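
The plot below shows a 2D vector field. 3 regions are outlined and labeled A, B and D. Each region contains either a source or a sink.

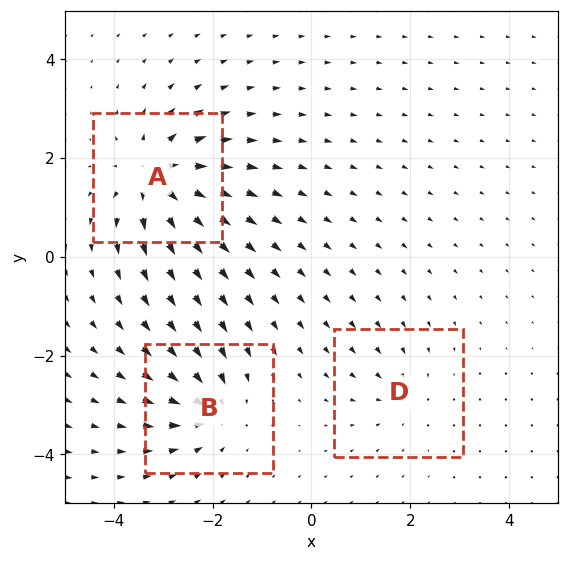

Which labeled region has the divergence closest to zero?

D

Divergence at each region's feature centre — A: about +6, B: about -4, D: about -2. Region D is closest to zero.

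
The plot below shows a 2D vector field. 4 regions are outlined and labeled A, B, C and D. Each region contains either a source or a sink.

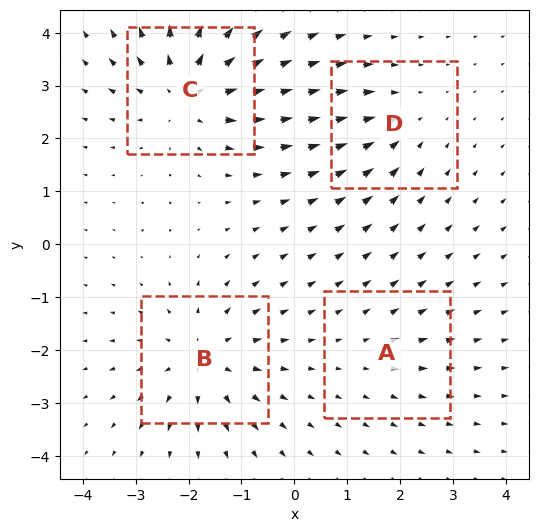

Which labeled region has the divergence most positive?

C

Divergence at each region's feature centre — A: about +2, B: about +5, C: about +6, D: about -3. Region C is most positive.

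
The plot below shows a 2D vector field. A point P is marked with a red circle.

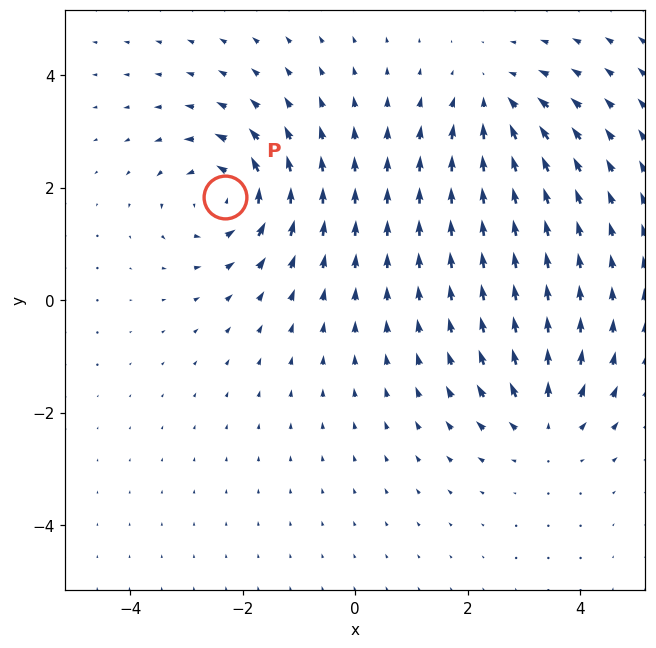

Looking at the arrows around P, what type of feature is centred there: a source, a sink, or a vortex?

vortex

At P (-2.3, 1.8) the arrows circulate counterclockwise. Divergence ≈0, curl about +6 — near-zero divergence with nonzero curl is a vortex.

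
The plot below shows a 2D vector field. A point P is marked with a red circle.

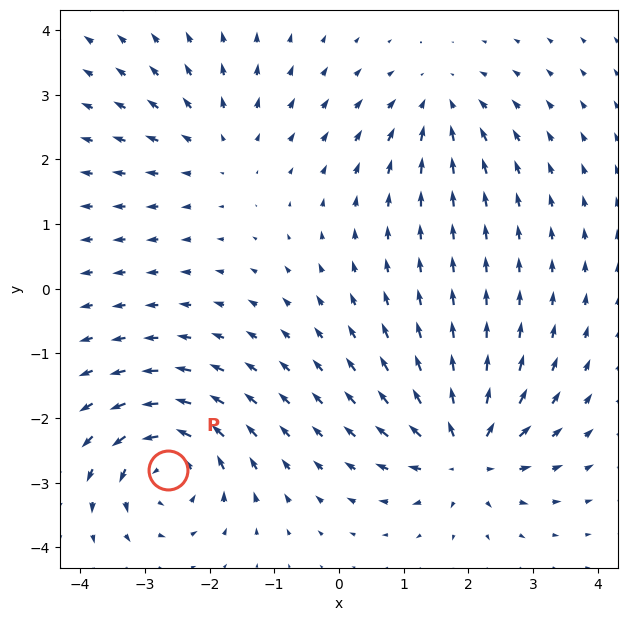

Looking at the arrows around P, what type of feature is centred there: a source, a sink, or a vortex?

vortex

At P (-2.6, -2.8) the arrows circulate counterclockwise. Divergence ≈0, curl about +7 — near-zero divergence with nonzero curl is a vortex.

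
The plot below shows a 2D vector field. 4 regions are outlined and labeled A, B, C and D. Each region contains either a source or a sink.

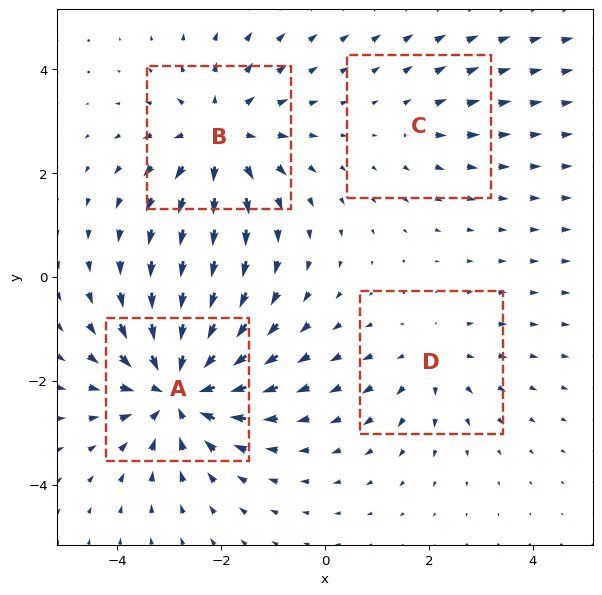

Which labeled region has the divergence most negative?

Divergence at each region's feature centre — A: about -7, B: about +5, C: about +2, D: about +3. Region A is most negative.

A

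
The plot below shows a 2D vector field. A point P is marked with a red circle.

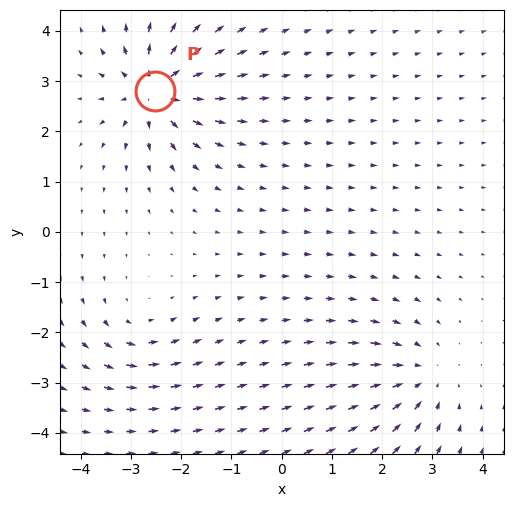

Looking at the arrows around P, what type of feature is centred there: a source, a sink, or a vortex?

At P (-2.5, 2.8) the arrows spread outward. Divergence about +7, curl ≈0 — positive divergence with near-zero curl is a source.

source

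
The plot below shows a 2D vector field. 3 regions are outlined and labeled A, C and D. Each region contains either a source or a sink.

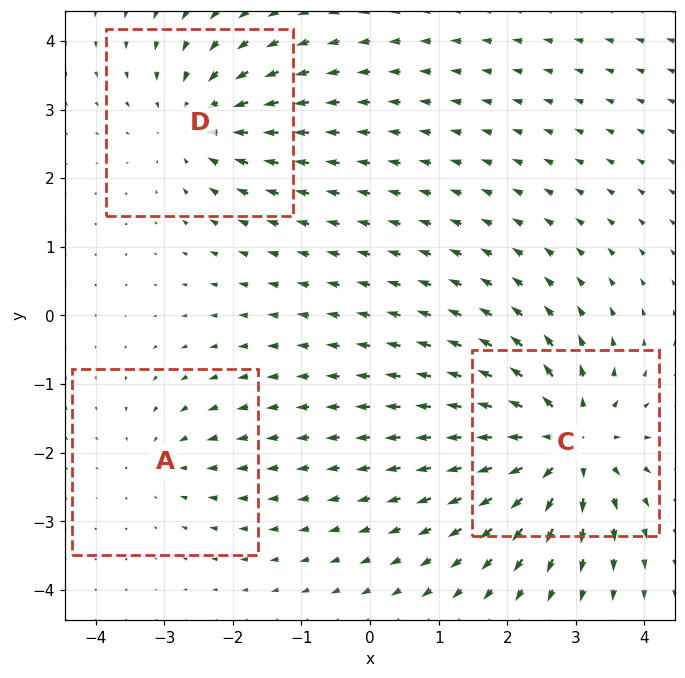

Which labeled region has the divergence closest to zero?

Divergence at each region's feature centre — A: about -2, C: about +5, D: about -3. Region A is closest to zero.

A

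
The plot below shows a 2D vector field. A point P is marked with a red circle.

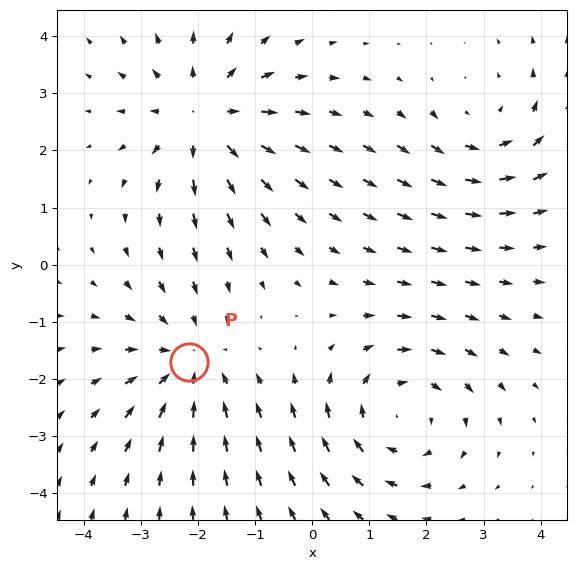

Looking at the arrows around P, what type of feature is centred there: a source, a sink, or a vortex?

At P (-2.2, -1.7) the arrows converge inward. Divergence about -4, curl ≈0 — negative divergence with near-zero curl is a sink.

sink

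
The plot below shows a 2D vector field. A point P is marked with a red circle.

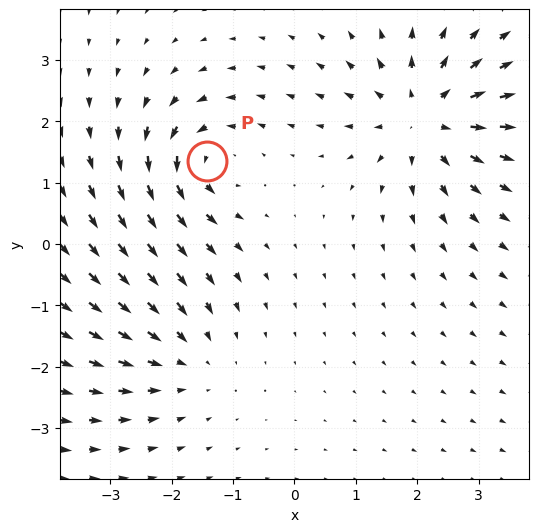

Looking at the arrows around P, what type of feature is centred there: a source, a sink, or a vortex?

vortex

At P (-1.4, 1.4) the arrows circulate counterclockwise. Divergence ≈0, curl about +4 — near-zero divergence with nonzero curl is a vortex.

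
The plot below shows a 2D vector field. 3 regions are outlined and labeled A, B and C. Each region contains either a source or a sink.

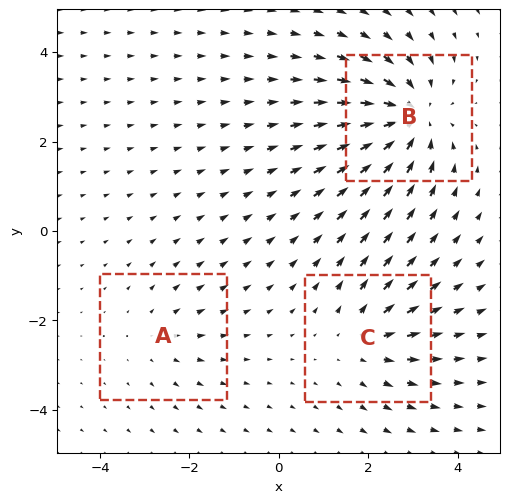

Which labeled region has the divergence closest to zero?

A

Divergence at each region's feature centre — A: about +2, B: about -5, C: about +3. Region A is closest to zero.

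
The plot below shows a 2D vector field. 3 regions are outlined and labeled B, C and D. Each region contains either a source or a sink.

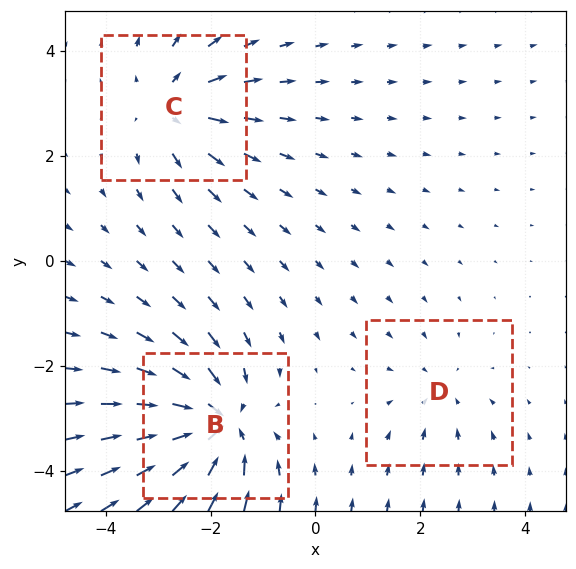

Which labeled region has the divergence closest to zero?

D

Divergence at each region's feature centre — B: about -5, C: about +3, D: about -2. Region D is closest to zero.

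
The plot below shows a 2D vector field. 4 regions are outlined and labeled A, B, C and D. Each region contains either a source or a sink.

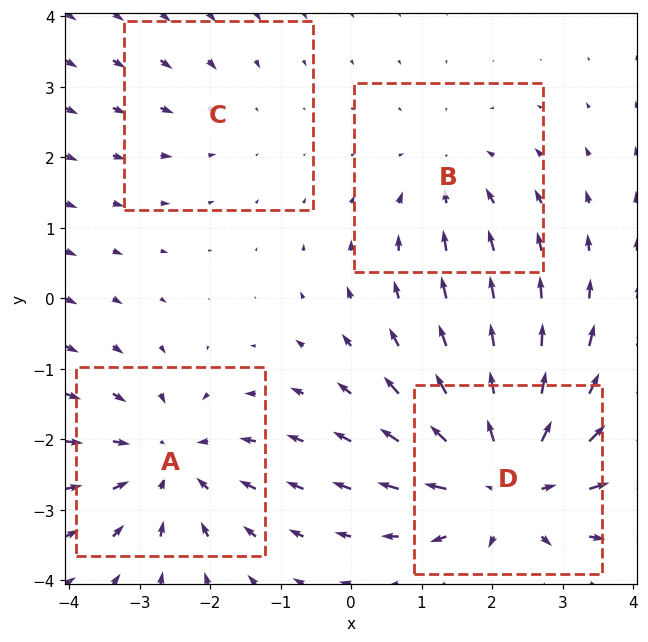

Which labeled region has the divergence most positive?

D

Divergence at each region's feature centre — A: about -5, B: about -3, C: about -2, D: about +6. Region D is most positive.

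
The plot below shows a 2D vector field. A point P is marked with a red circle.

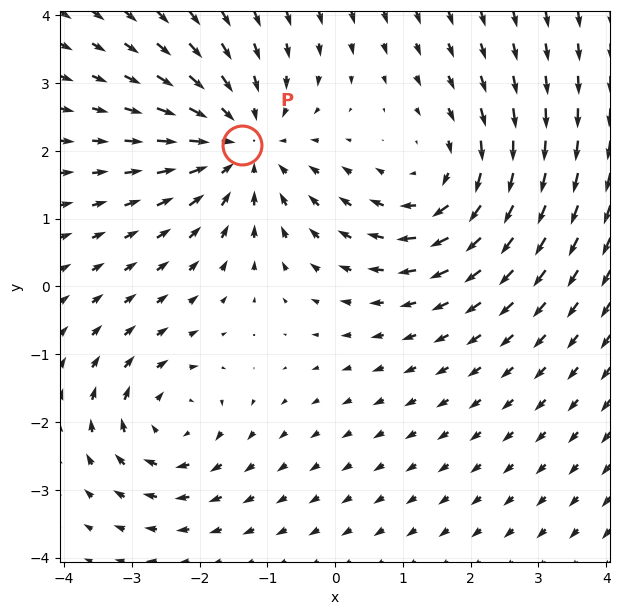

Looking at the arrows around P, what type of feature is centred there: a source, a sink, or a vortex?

At P (-1.4, 2.1) the arrows converge inward. Divergence about -4, curl ≈0 — negative divergence with near-zero curl is a sink.

sink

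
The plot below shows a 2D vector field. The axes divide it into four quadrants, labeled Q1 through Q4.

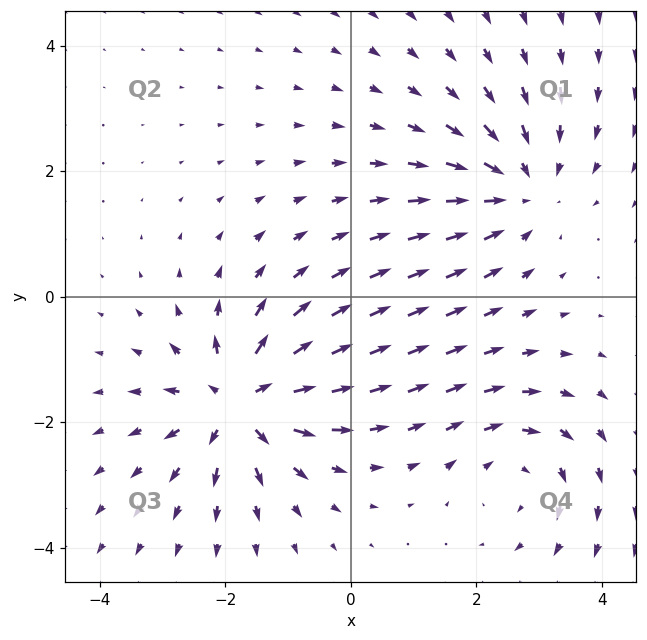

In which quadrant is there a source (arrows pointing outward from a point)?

Q3

The source sits at approximately (-1.8, -1.7), which lies in quadrant Q3. The divergence there is about +7, positive as expected for a source.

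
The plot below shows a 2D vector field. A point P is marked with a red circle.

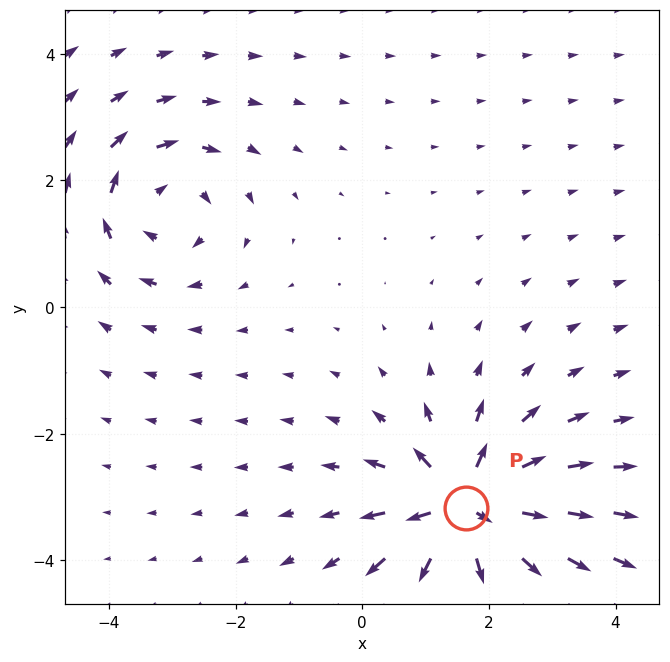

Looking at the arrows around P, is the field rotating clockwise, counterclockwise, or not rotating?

Near P at (1.6, -3.2) the arrows show no circulation. The curl there is ≈0.

not rotating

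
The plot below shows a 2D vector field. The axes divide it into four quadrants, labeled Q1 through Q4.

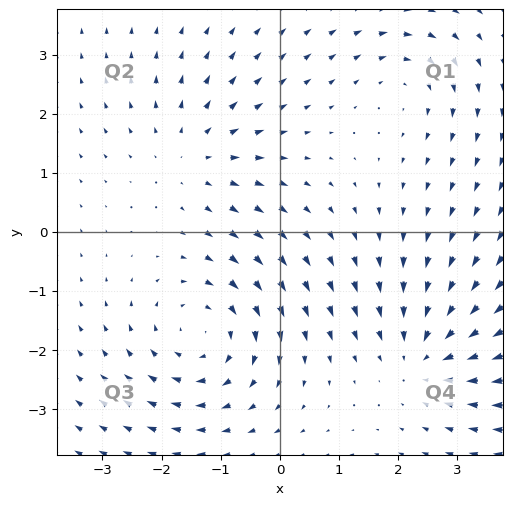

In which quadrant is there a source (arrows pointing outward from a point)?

Q2

The source sits at approximately (-1.5, 1.3), which lies in quadrant Q2. The divergence there is about +3, positive as expected for a source.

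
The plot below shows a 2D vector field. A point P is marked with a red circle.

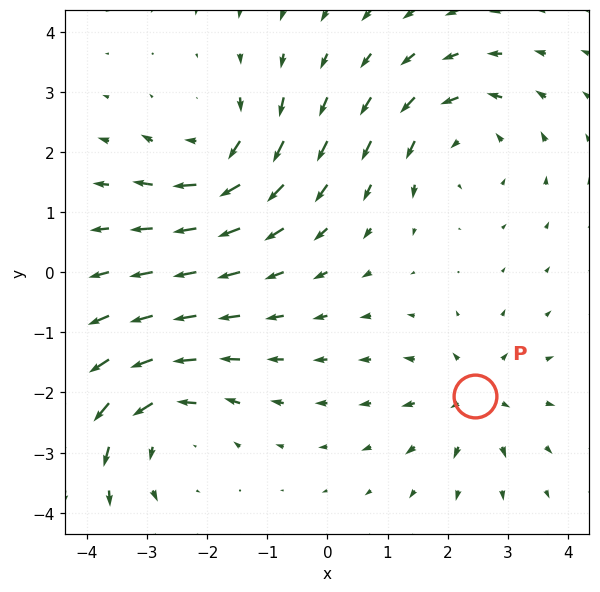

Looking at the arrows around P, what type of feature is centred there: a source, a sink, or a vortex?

source

At P (2.5, -2.1) the arrows spread outward. Divergence about +4, curl ≈0 — positive divergence with near-zero curl is a source.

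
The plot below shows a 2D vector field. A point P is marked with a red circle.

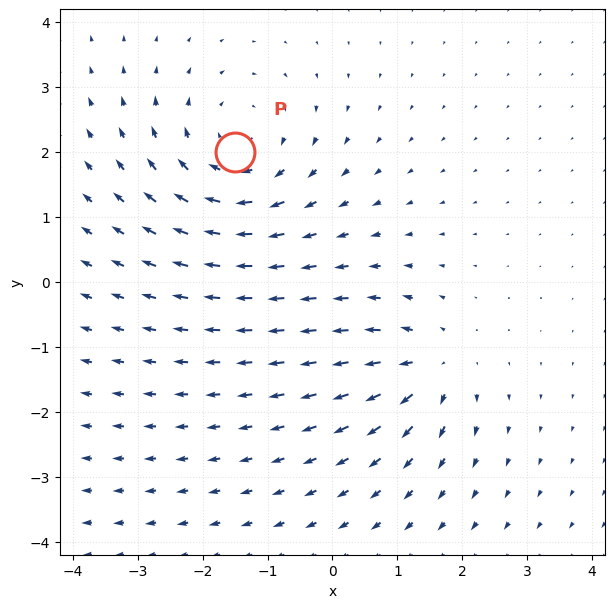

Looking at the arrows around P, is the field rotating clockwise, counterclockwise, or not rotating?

clockwise

Near P at (-1.5, 2.0) the arrows circulate clockwise. The curl (z-component) there is about -4; negative curl means clockwise rotation.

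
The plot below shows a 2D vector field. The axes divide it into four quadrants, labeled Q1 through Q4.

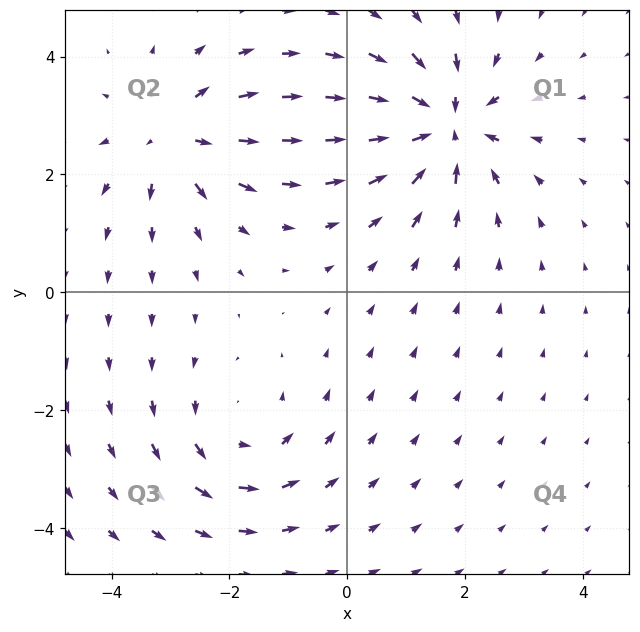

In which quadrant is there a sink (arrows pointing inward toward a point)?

Q1

The sink sits at approximately (1.7, 2.8), which lies in quadrant Q1. The divergence there is about -5, negative as expected for a sink.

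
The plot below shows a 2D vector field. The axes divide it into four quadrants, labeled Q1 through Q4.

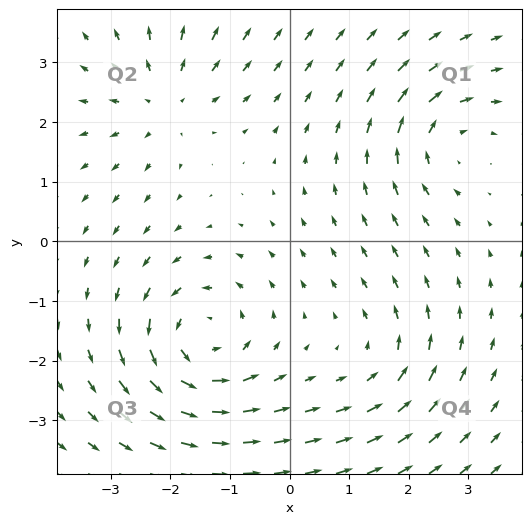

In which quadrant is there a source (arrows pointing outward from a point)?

The source sits at approximately (-2.1, 2.4), which lies in quadrant Q2. The divergence there is about +4, positive as expected for a source.

Q2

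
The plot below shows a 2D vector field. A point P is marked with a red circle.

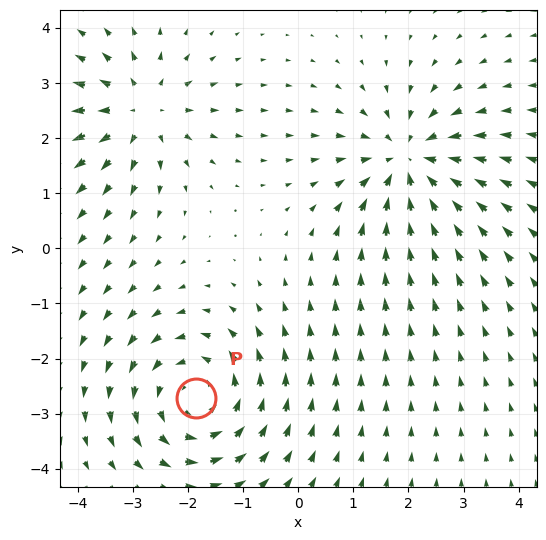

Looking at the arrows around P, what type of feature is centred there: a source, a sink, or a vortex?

vortex

At P (-1.9, -2.7) the arrows circulate counterclockwise. Divergence ≈0, curl about +4 — near-zero divergence with nonzero curl is a vortex.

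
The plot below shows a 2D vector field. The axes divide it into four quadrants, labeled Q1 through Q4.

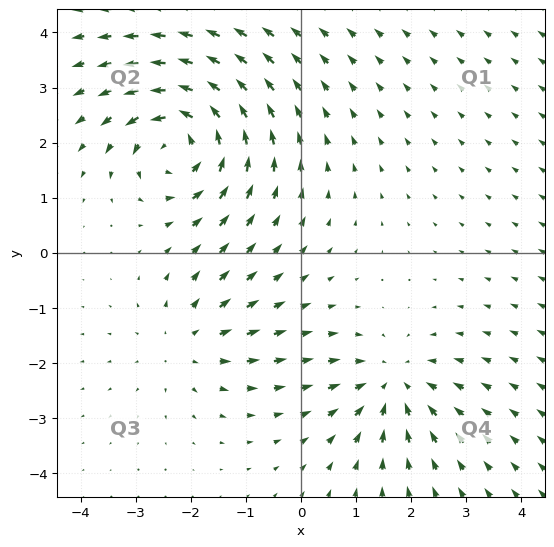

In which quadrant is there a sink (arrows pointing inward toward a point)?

Q4

The sink sits at approximately (1.7, -2.4), which lies in quadrant Q4. The divergence there is about -3, negative as expected for a sink.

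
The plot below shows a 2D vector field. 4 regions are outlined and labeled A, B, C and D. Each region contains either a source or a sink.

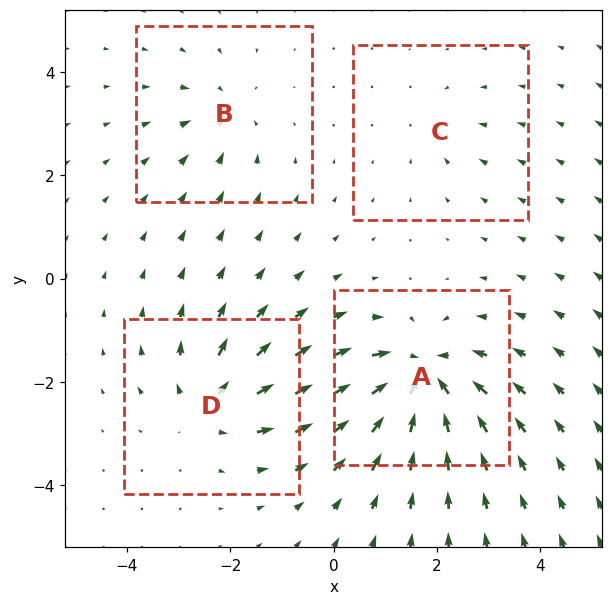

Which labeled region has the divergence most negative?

Divergence at each region's feature centre — A: about -8, B: about -4, C: about -2, D: about +5. Region A is most negative.

A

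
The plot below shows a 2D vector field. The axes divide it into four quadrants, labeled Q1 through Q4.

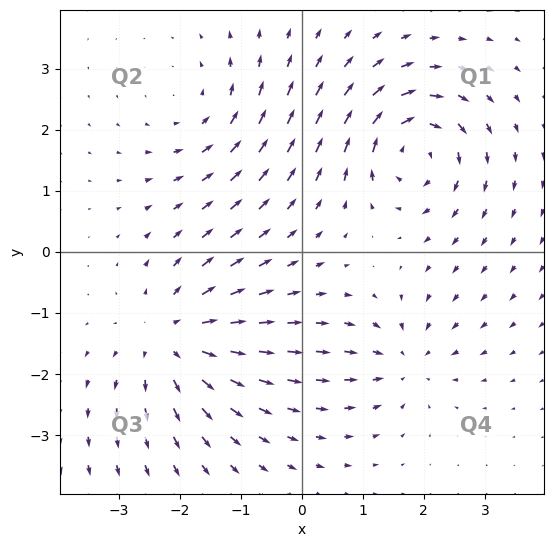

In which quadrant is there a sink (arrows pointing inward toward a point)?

Q4

The sink sits at approximately (1.7, -1.8), which lies in quadrant Q4. The divergence there is about -4, negative as expected for a sink.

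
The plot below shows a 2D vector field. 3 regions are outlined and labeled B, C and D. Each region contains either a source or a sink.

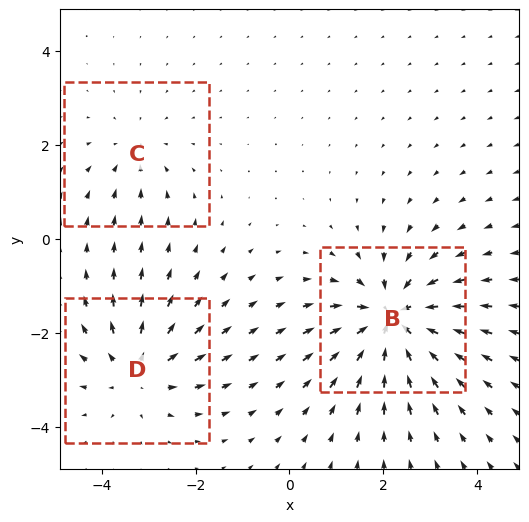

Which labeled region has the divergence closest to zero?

C

Divergence at each region's feature centre — B: about -5, C: about -2, D: about +3. Region C is closest to zero.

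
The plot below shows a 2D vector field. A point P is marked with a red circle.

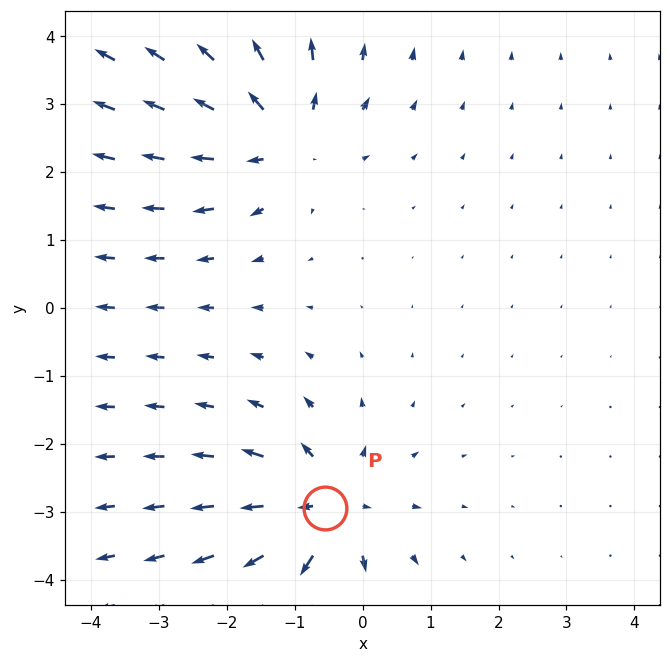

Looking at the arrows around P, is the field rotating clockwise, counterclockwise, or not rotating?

not rotating

Near P at (-0.5, -2.9) the arrows show no circulation. The curl there is ≈0.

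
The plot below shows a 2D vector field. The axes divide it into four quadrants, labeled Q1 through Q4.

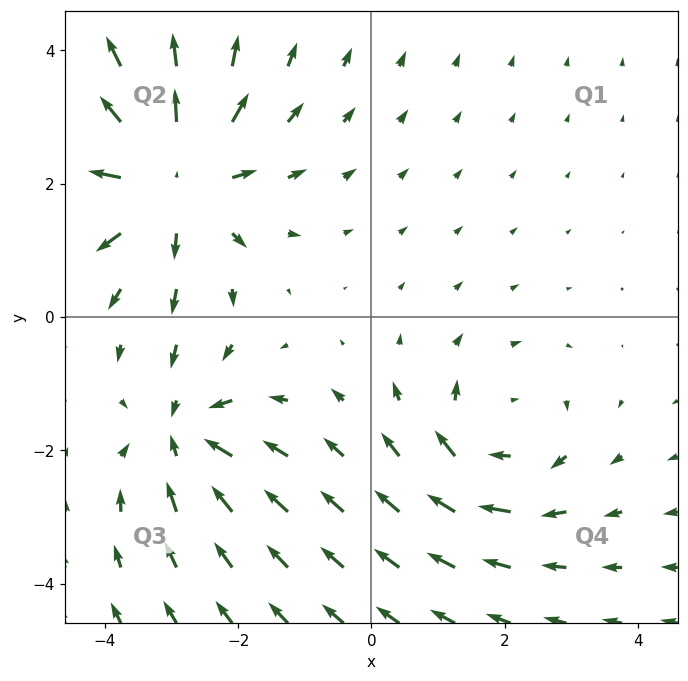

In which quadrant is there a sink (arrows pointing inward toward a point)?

Q3

The sink sits at approximately (-2.8, -1.7), which lies in quadrant Q3. The divergence there is about -4, negative as expected for a sink.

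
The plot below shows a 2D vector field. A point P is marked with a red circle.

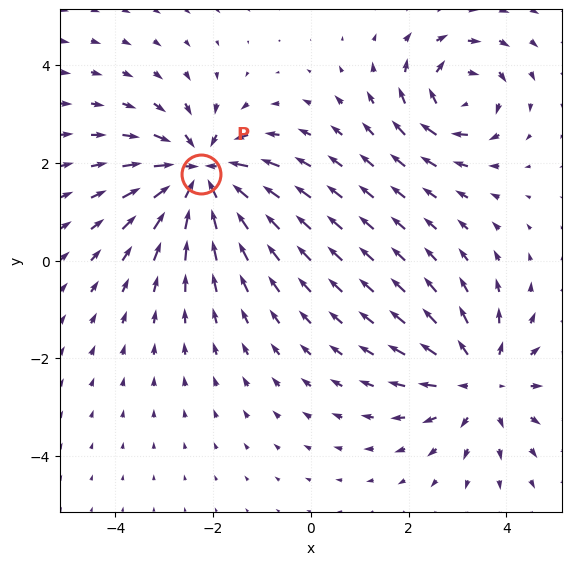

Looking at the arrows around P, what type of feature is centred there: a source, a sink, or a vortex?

At P (-2.2, 1.8) the arrows converge inward. Divergence about -5, curl ≈0 — negative divergence with near-zero curl is a sink.

sink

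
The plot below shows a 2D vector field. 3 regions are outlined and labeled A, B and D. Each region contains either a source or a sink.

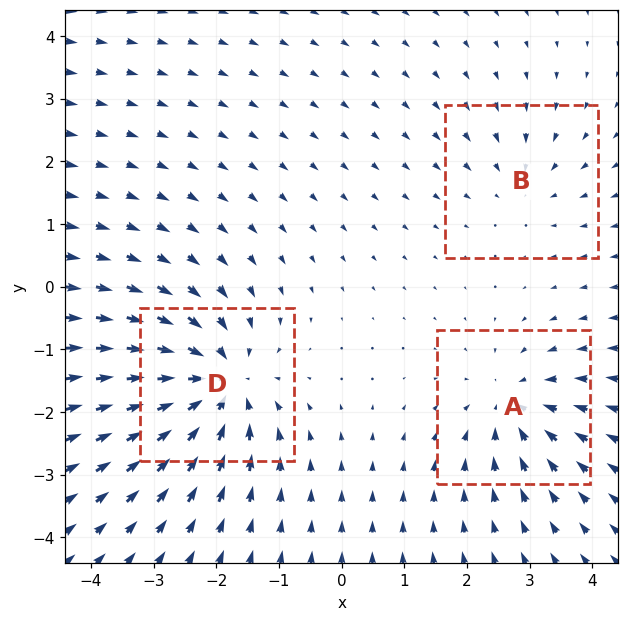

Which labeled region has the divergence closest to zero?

B

Divergence at each region's feature centre — A: about -4, B: about -2, D: about -6. Region B is closest to zero.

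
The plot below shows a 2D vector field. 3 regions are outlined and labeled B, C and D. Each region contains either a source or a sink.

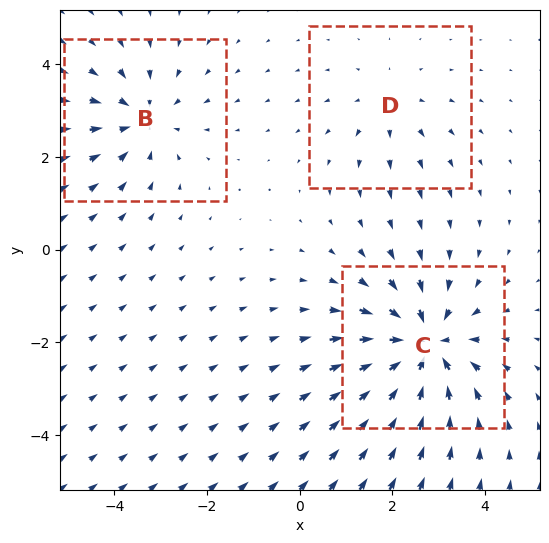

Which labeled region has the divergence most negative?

Divergence at each region's feature centre — B: about -3, C: about -5, D: about +2. Region C is most negative.

C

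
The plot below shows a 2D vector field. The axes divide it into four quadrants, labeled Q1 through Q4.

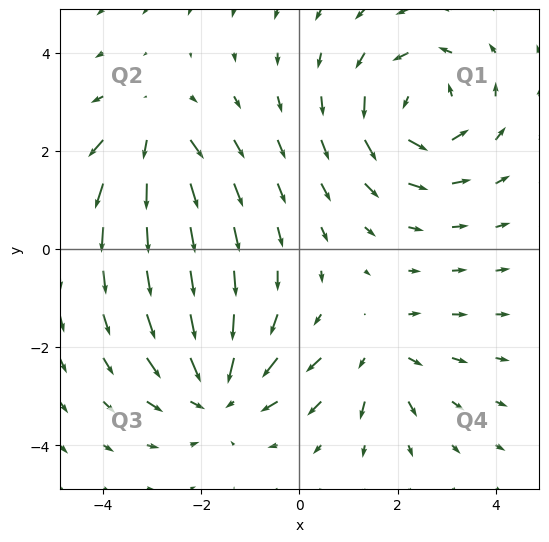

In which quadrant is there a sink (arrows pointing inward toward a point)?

The sink sits at approximately (-1.6, -2.9), which lies in quadrant Q3. The divergence there is about -4, negative as expected for a sink.

Q3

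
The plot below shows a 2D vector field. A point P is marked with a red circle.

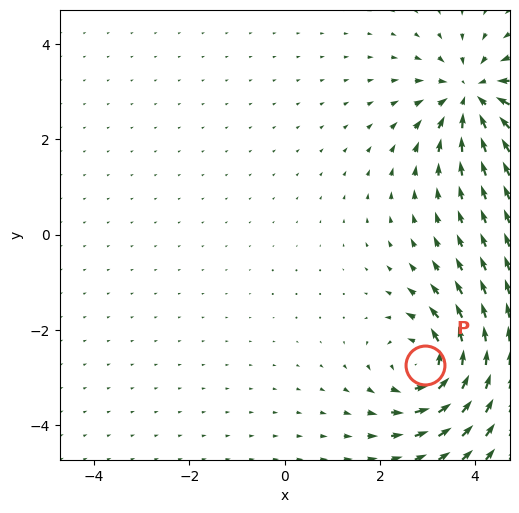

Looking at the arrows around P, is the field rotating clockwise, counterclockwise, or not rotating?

Near P at (3.0, -2.7) the arrows circulate counterclockwise. The curl (z-component) there is about +5; positive curl means counterclockwise rotation.

counterclockwise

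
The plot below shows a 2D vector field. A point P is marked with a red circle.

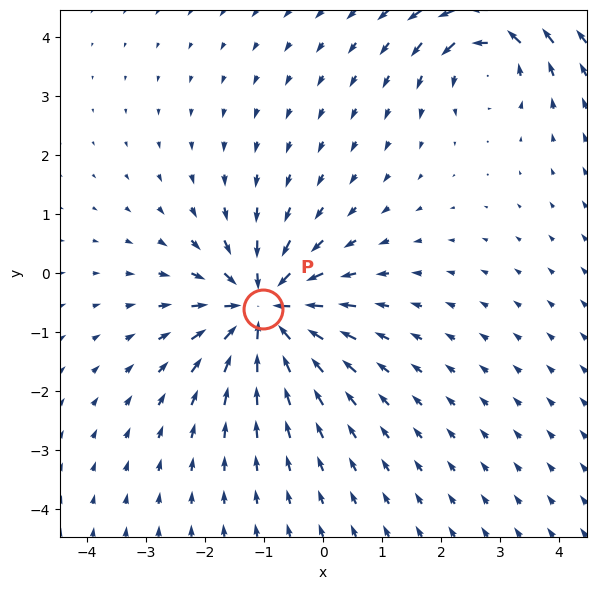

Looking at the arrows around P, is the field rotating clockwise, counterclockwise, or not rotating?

Near P at (-1.0, -0.6) the arrows show no circulation. The curl there is ≈0.

not rotating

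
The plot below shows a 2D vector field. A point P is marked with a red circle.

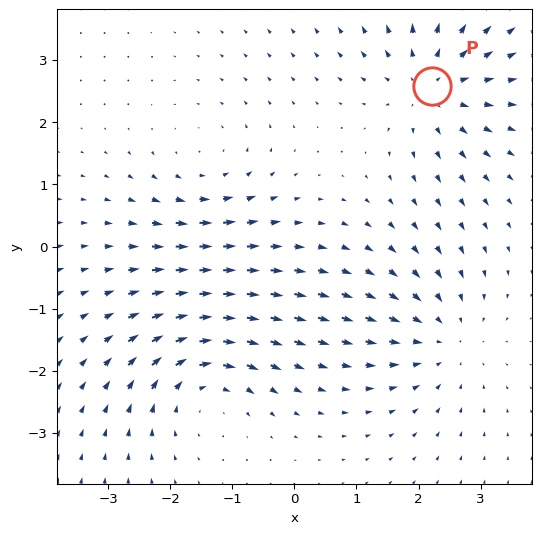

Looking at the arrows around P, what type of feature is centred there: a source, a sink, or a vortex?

At P (2.2, 2.6) the arrows spread outward. Divergence about +5, curl ≈0 — positive divergence with near-zero curl is a source.

source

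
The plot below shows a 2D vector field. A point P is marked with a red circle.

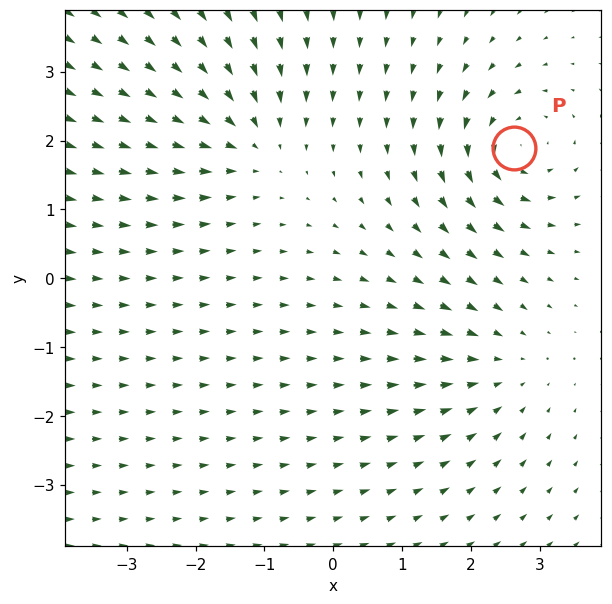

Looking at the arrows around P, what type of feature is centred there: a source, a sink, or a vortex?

At P (2.6, 1.9) the arrows circulate counterclockwise. Divergence ≈0, curl about +4 — near-zero divergence with nonzero curl is a vortex.

vortex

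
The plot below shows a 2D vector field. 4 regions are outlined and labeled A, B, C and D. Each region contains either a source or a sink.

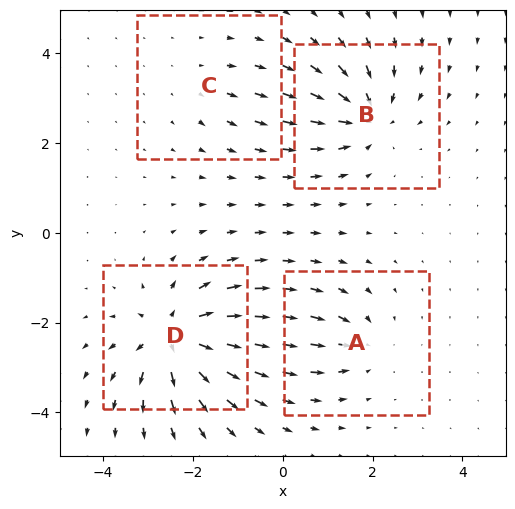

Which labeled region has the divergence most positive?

Divergence at each region's feature centre — A: about -4, B: about -6, C: about +2, D: about +8. Region D is most positive.

D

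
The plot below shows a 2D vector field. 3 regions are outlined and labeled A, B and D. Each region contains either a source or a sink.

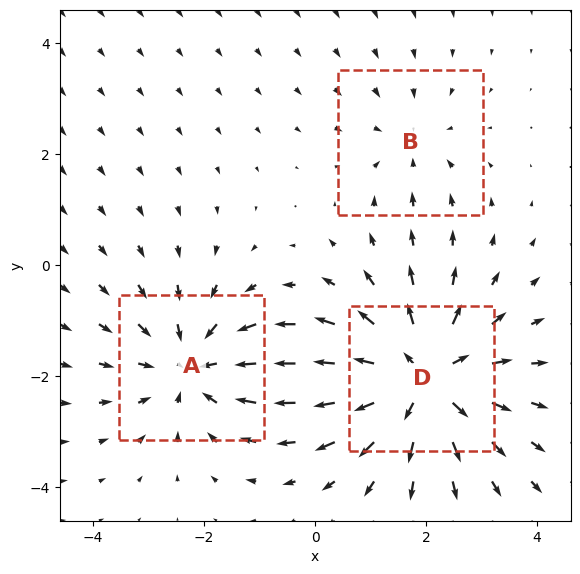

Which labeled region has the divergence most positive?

Divergence at each region's feature centre — A: about -3, B: about -2, D: about +4. Region D is most positive.

D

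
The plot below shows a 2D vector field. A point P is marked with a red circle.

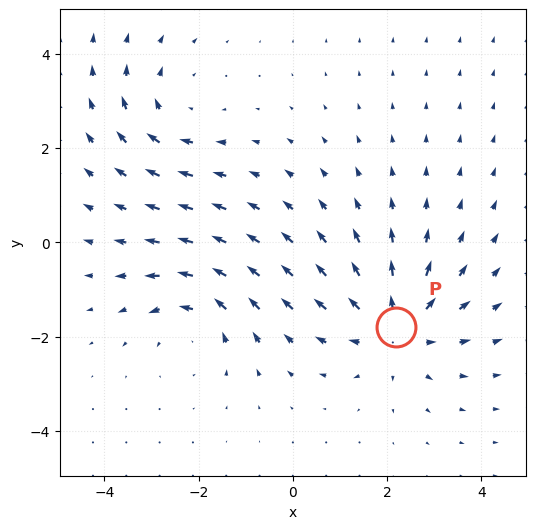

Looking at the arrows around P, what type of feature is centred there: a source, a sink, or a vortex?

At P (2.2, -1.8) the arrows spread outward. Divergence about +4, curl ≈0 — positive divergence with near-zero curl is a source.

source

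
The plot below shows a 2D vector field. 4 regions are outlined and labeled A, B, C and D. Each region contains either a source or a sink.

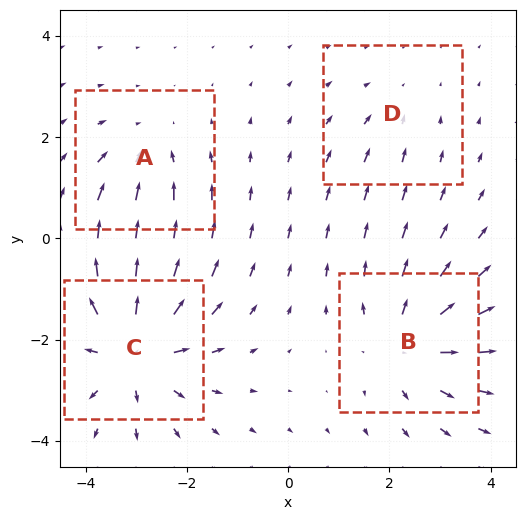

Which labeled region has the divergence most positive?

Divergence at each region's feature centre — A: about -3, B: about +5, C: about +6, D: about -2. Region C is most positive.

C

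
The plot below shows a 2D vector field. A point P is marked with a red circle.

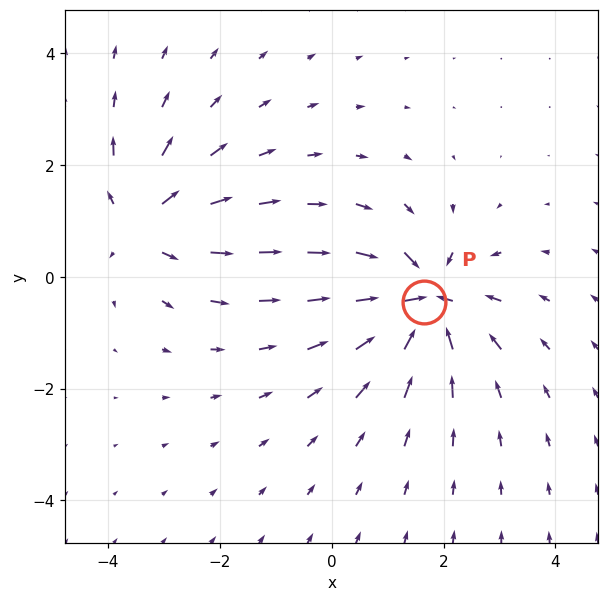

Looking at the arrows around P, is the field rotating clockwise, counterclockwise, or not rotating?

not rotating

Near P at (1.6, -0.5) the arrows show no circulation. The curl there is ≈0.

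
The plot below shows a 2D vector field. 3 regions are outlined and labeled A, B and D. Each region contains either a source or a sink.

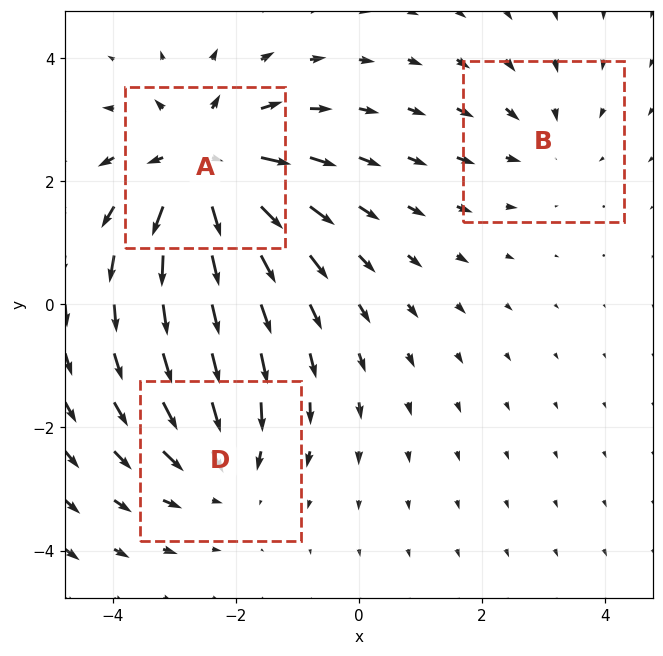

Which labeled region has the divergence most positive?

A

Divergence at each region's feature centre — A: about +5, B: about -2, D: about -3. Region A is most positive.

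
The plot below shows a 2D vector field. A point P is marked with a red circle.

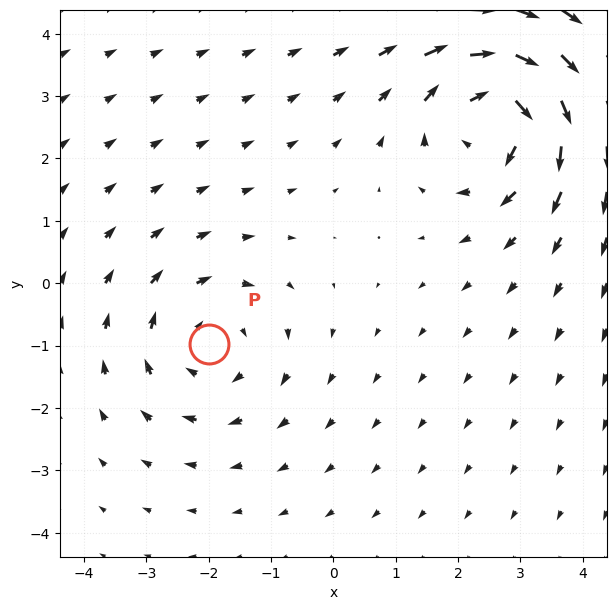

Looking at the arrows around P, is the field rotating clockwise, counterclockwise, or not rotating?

Near P at (-2.0, -1.0) the arrows circulate clockwise. The curl (z-component) there is about -2; negative curl means clockwise rotation.

clockwise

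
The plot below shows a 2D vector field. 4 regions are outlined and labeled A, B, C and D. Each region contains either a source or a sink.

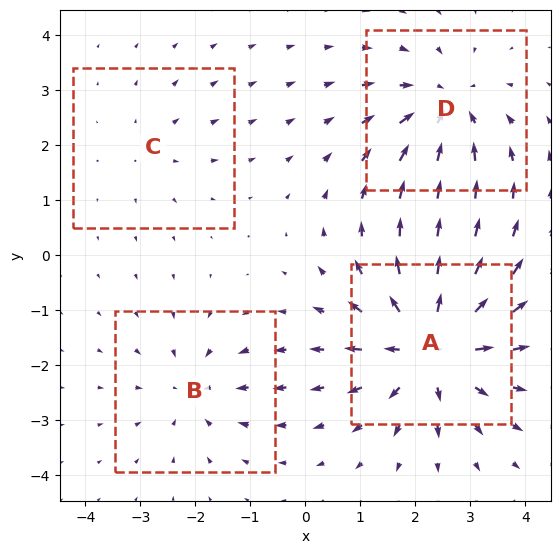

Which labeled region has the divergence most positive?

Divergence at each region's feature centre — A: about +7, B: about -3, C: about +2, D: about -5. Region A is most positive.

A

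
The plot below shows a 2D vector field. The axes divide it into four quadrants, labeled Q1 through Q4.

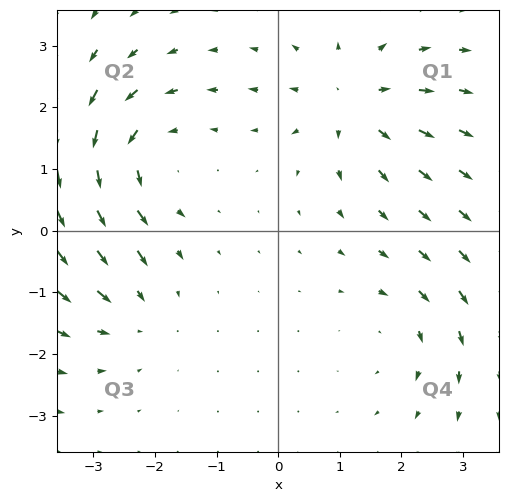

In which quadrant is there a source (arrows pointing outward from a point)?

Q1

The source sits at approximately (1.2, 2.1), which lies in quadrant Q1. The divergence there is about +4, positive as expected for a source.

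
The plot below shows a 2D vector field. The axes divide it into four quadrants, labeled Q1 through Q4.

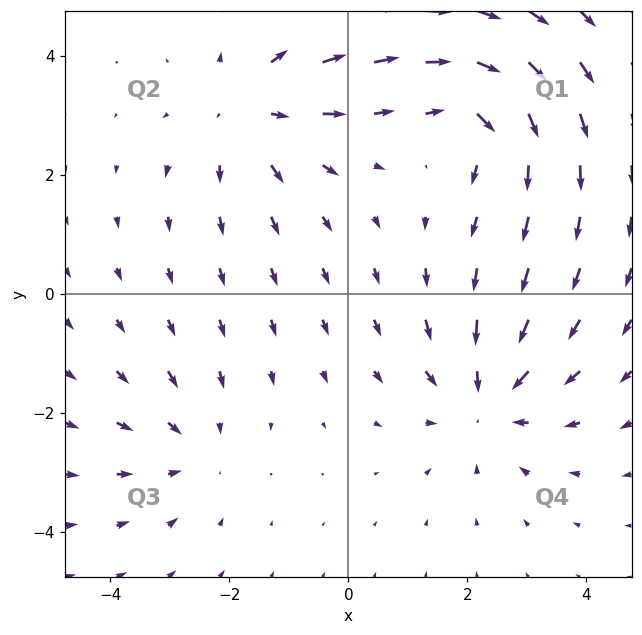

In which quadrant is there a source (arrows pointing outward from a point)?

The source sits at approximately (-1.7, 3.1), which lies in quadrant Q2. The divergence there is about +3, positive as expected for a source.

Q2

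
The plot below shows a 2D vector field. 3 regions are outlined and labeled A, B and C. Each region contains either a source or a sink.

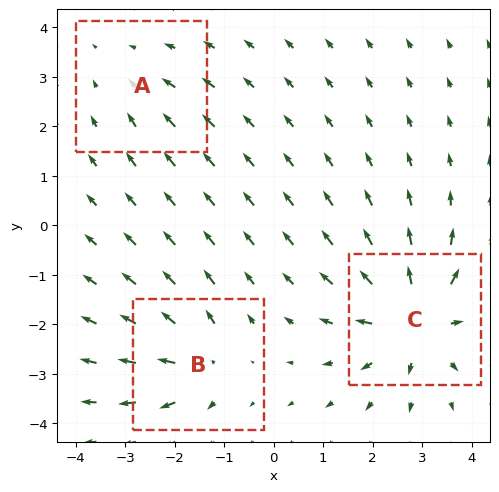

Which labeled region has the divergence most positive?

Divergence at each region's feature centre — A: about -2, B: about +4, C: about +6. Region C is most positive.

C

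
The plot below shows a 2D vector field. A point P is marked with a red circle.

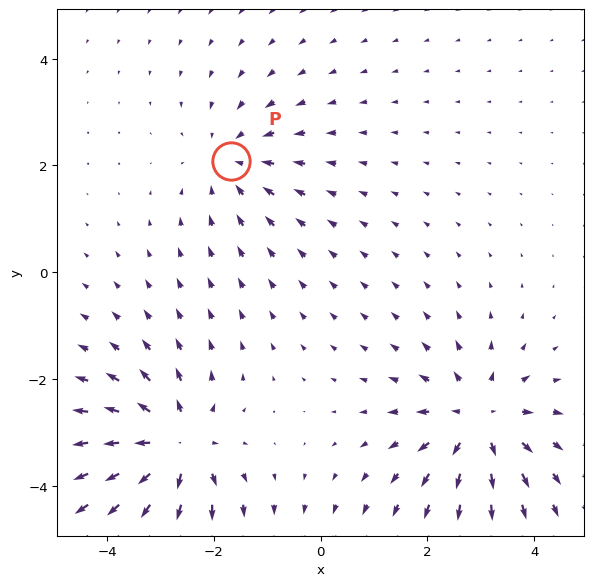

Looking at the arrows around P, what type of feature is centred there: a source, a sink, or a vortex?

sink

At P (-1.7, 2.1) the arrows converge inward. Divergence about -3, curl ≈0 — negative divergence with near-zero curl is a sink.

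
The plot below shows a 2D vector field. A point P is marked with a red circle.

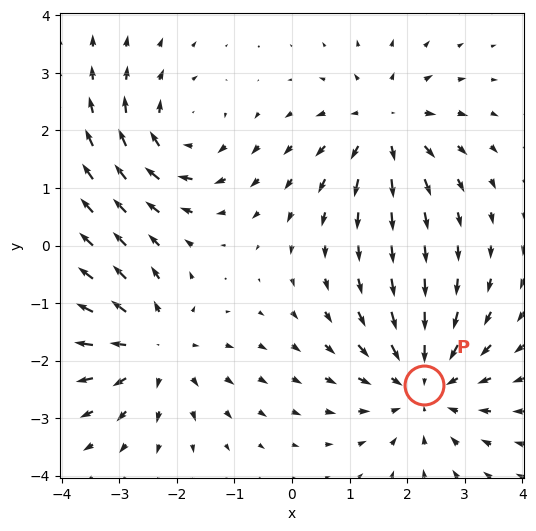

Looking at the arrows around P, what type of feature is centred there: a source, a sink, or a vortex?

sink

At P (2.3, -2.4) the arrows converge inward. Divergence about -4, curl ≈0 — negative divergence with near-zero curl is a sink.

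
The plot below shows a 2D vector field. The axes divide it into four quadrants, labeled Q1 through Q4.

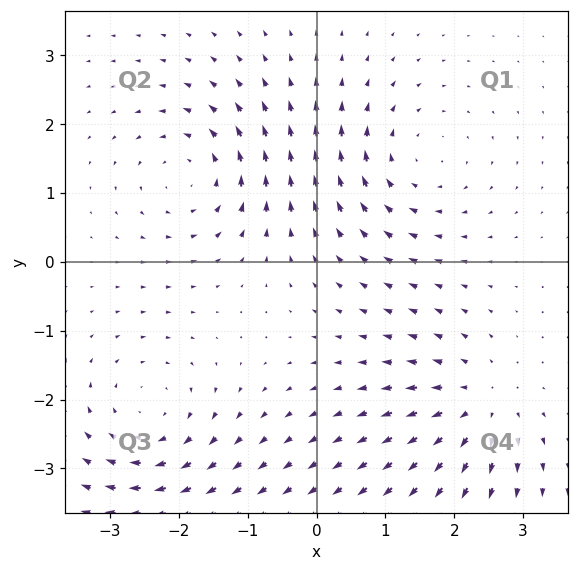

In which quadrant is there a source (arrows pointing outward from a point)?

The source sits at approximately (2.4, -2.1), which lies in quadrant Q4. The divergence there is about +5, positive as expected for a source.

Q4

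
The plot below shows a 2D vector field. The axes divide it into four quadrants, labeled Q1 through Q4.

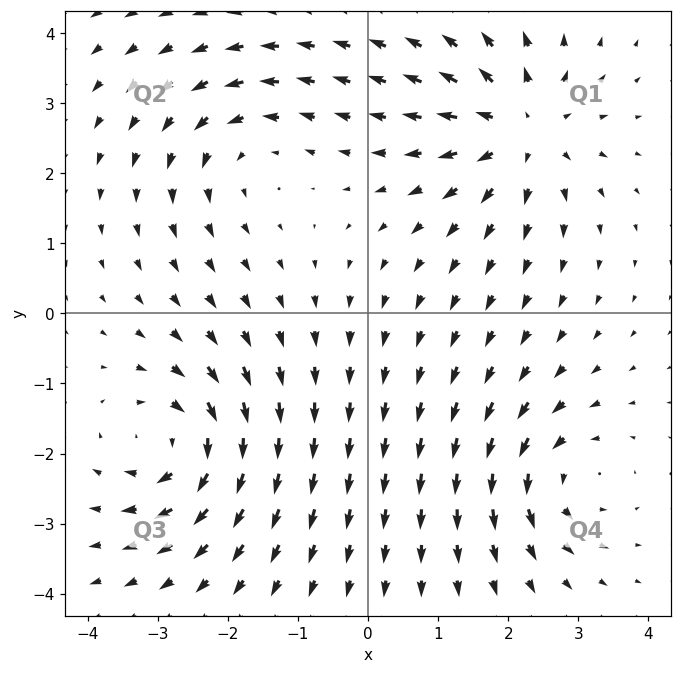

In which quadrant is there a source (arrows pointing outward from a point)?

The source sits at approximately (2.2, 2.6), which lies in quadrant Q1. The divergence there is about +5, positive as expected for a source.

Q1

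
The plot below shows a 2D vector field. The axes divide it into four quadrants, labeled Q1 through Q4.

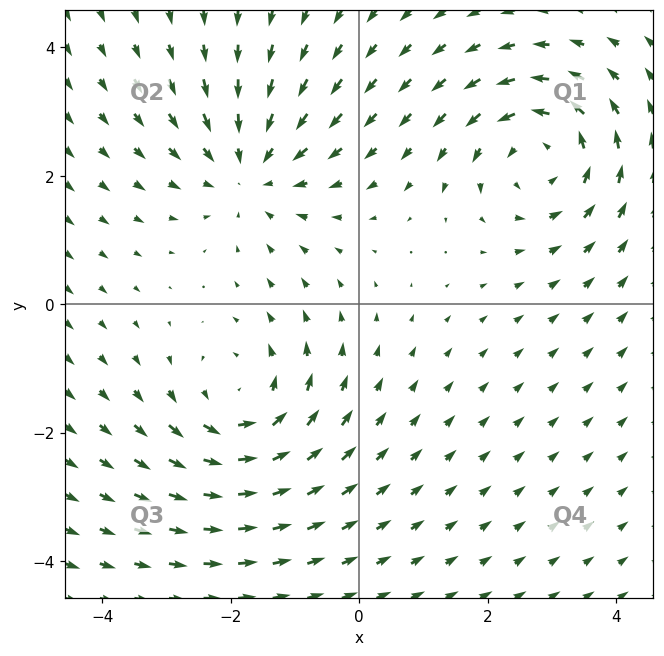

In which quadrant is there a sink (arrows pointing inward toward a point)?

Q2

The sink sits at approximately (-1.7, 2.1), which lies in quadrant Q2. The divergence there is about -3, negative as expected for a sink.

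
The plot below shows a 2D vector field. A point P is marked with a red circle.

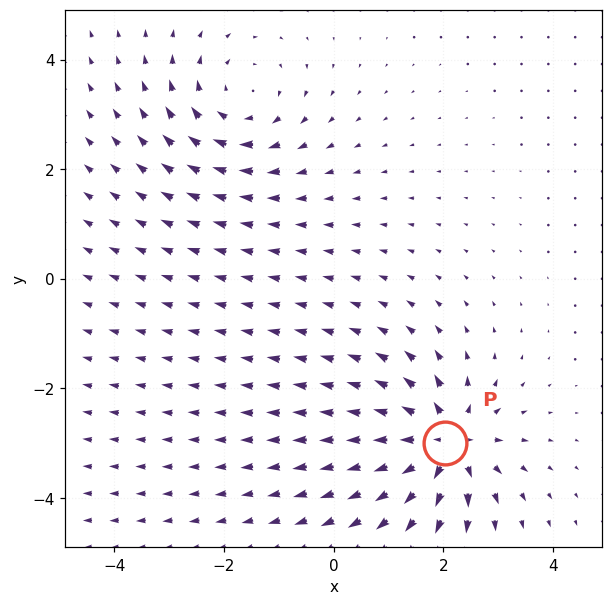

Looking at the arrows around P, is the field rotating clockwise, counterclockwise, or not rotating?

not rotating

Near P at (2.0, -3.0) the arrows show no circulation. The curl there is ≈0.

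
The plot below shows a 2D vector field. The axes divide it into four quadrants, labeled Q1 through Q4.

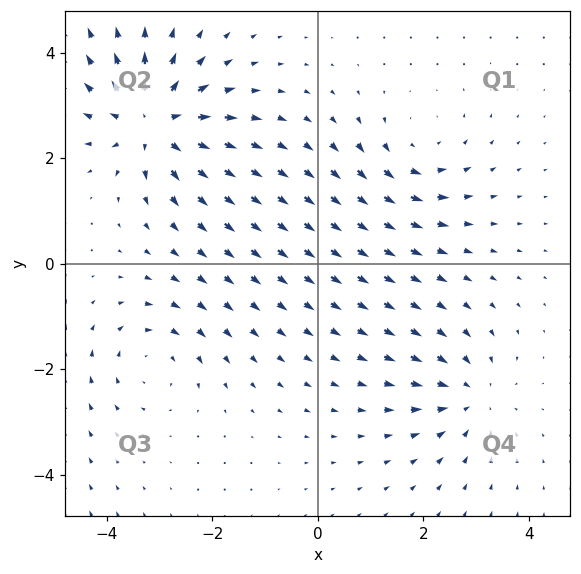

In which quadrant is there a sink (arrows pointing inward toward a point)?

Q4

The sink sits at approximately (2.9, -2.5), which lies in quadrant Q4. The divergence there is about -3, negative as expected for a sink.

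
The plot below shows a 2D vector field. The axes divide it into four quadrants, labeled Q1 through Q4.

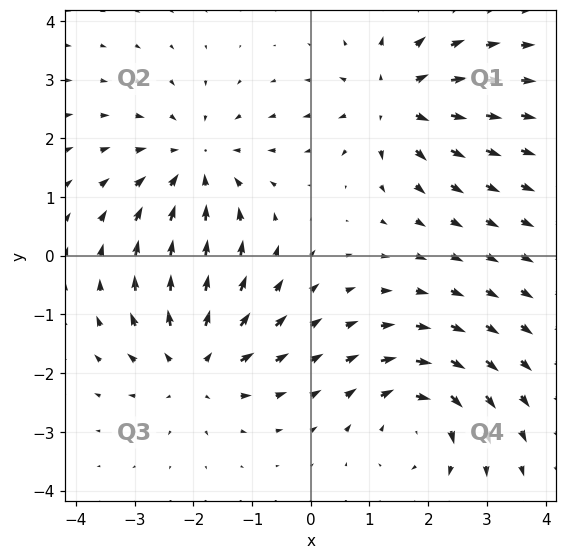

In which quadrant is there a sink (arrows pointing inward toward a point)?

The sink sits at approximately (-2.0, 1.5), which lies in quadrant Q2. The divergence there is about -4, negative as expected for a sink.

Q2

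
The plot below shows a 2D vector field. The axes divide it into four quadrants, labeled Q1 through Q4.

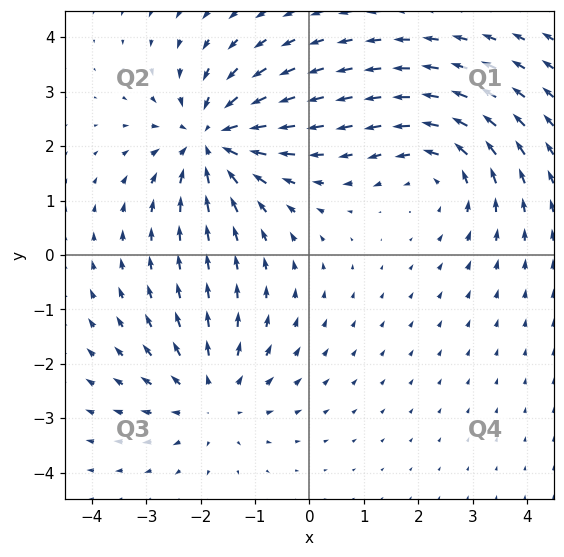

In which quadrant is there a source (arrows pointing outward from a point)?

Q3

The source sits at approximately (-1.8, -2.6), which lies in quadrant Q3. The divergence there is about +2, positive as expected for a source.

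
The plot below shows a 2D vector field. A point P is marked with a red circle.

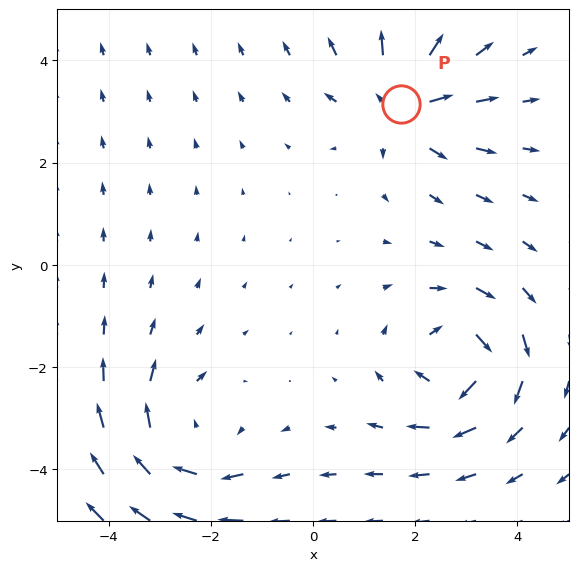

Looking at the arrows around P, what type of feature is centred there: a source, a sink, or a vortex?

source

At P (1.7, 3.1) the arrows spread outward. Divergence about +4, curl ≈0 — positive divergence with near-zero curl is a source.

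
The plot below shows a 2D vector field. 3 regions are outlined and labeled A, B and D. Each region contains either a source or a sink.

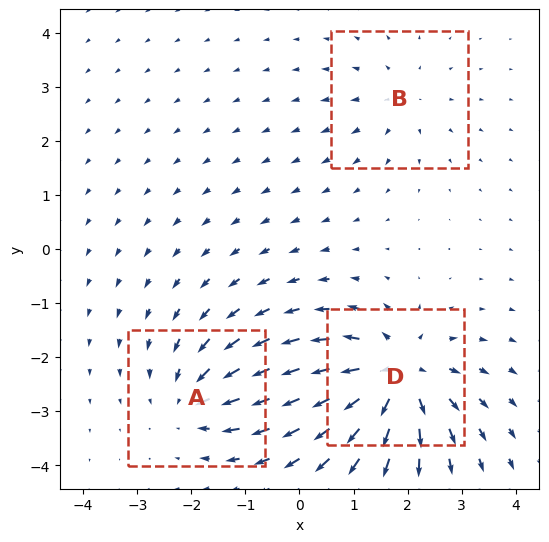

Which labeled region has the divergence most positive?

D

Divergence at each region's feature centre — A: about -3, B: about +2, D: about +6. Region D is most positive.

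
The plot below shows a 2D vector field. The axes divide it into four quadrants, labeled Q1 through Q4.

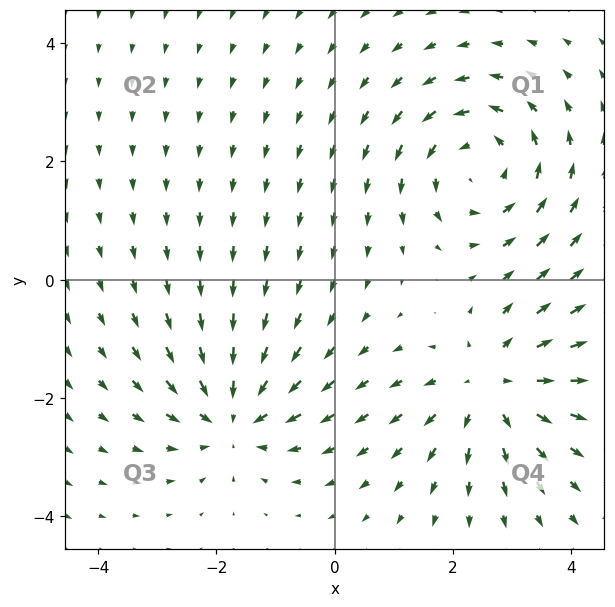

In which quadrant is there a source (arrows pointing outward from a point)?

Q4

The source sits at approximately (2.7, -1.8), which lies in quadrant Q4. The divergence there is about +3, positive as expected for a source.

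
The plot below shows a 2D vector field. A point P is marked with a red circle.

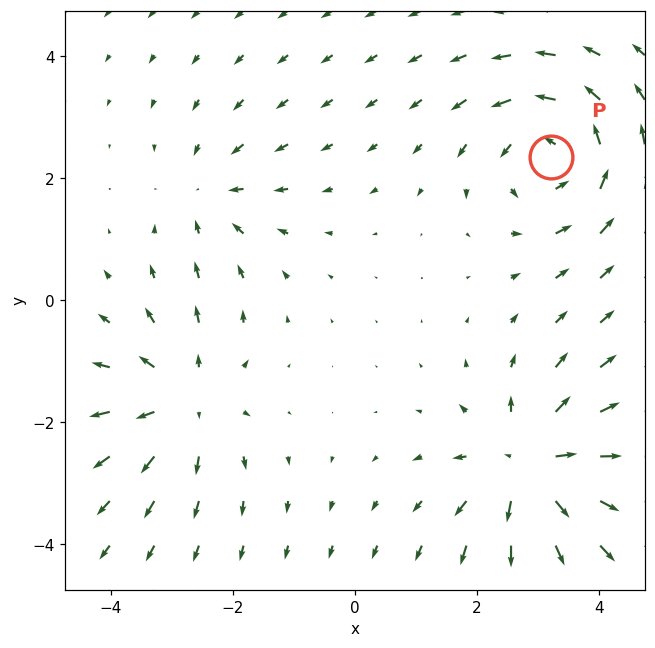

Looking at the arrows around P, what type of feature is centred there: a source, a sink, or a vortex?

At P (3.2, 2.3) the arrows circulate counterclockwise. Divergence ≈0, curl about +5 — near-zero divergence with nonzero curl is a vortex.

vortex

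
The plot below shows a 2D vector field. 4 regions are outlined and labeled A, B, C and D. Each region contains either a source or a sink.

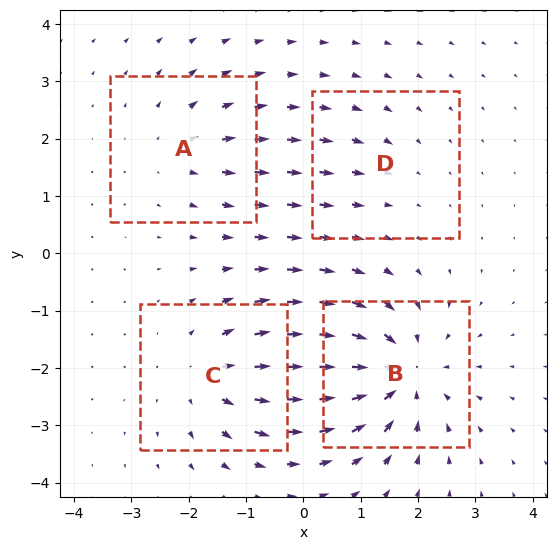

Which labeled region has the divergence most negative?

B

Divergence at each region's feature centre — A: about +3, B: about -7, C: about +5, D: about -2. Region B is most negative.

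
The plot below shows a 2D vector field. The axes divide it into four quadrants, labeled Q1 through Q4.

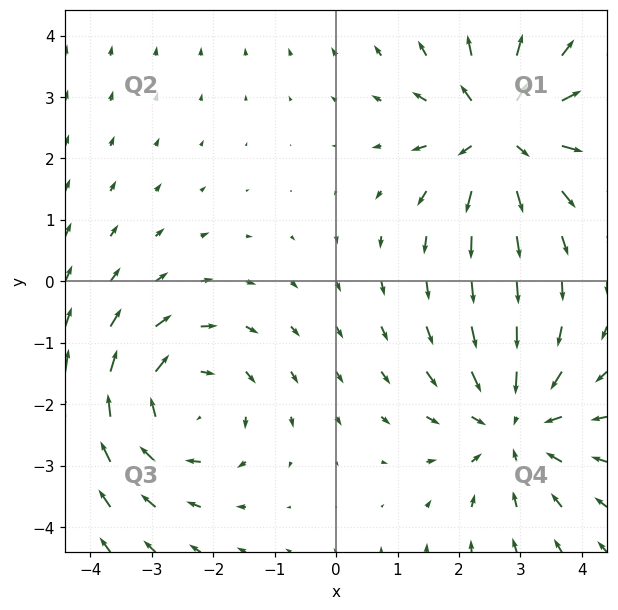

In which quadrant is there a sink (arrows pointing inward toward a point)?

The sink sits at approximately (2.9, -2.3), which lies in quadrant Q4. The divergence there is about -3, negative as expected for a sink.

Q4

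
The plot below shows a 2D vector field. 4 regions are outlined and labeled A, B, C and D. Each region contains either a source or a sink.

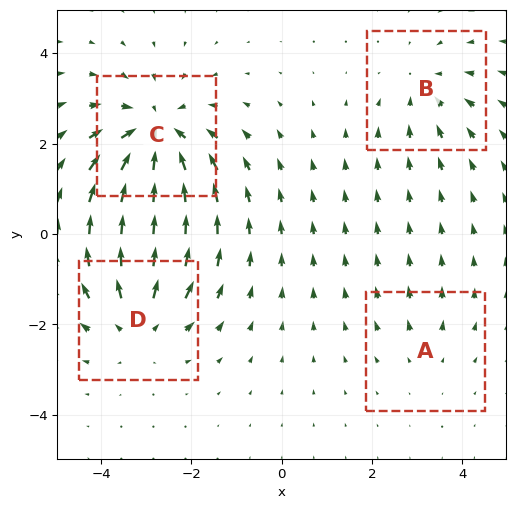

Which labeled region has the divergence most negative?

C

Divergence at each region's feature centre — A: about +2, B: about -3, C: about -6, D: about +4. Region C is most negative.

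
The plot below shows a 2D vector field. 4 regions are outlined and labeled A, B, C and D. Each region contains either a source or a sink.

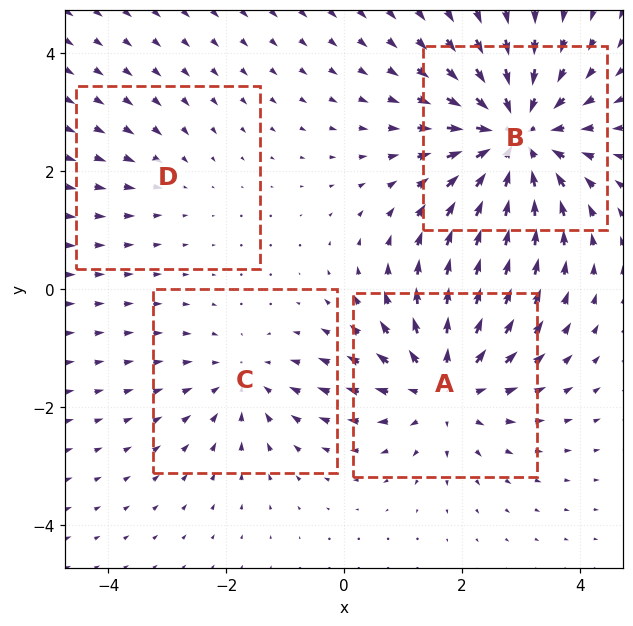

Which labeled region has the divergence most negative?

B

Divergence at each region's feature centre — A: about +5, B: about -6, C: about -3, D: about -2. Region B is most negative.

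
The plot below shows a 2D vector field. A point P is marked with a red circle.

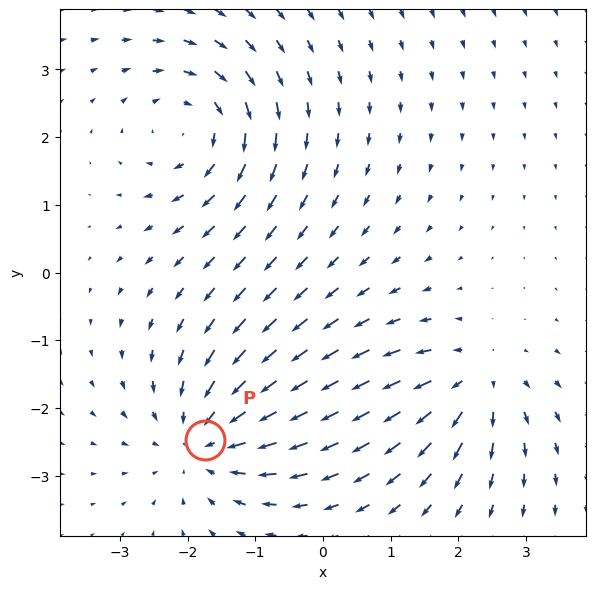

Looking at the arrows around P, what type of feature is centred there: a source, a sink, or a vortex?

At P (-1.7, -2.5) the arrows converge inward. Divergence about -4, curl ≈0 — negative divergence with near-zero curl is a sink.

sink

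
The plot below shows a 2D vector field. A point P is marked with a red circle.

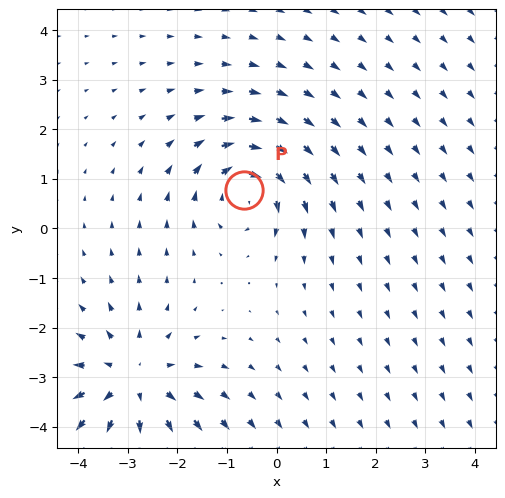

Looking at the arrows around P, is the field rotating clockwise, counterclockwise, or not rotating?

Near P at (-0.7, 0.8) the arrows circulate clockwise. The curl (z-component) there is about -4; negative curl means clockwise rotation.

clockwise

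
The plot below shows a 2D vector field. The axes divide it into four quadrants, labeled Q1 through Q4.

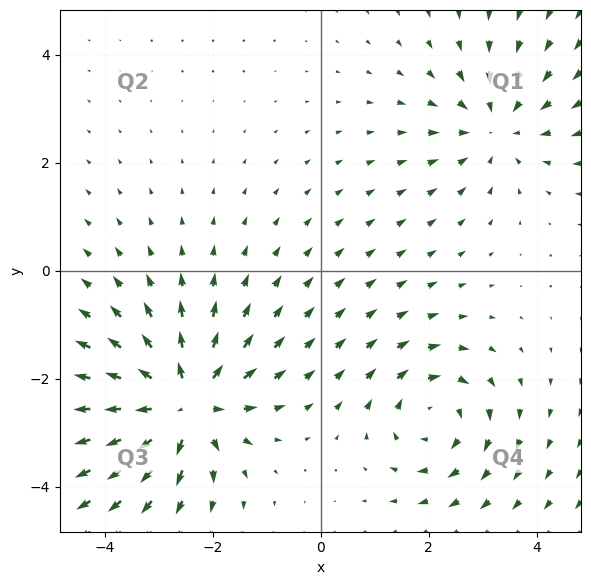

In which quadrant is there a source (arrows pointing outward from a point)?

Q3

The source sits at approximately (-2.5, -2.4), which lies in quadrant Q3. The divergence there is about +5, positive as expected for a source.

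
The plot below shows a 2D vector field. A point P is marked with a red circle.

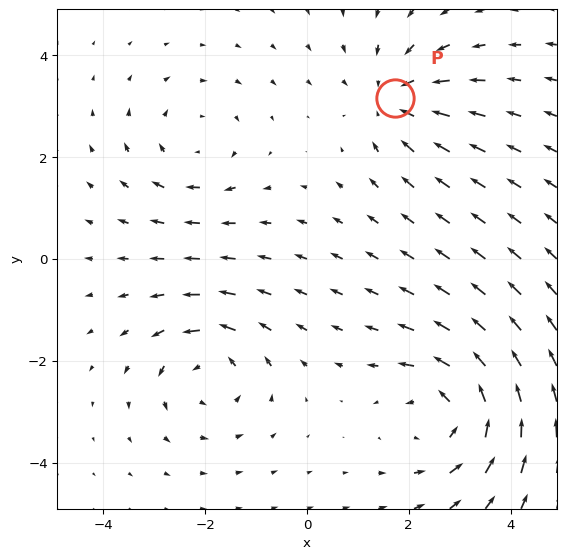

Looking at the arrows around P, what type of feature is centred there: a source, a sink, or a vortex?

sink

At P (1.7, 3.2) the arrows converge inward. Divergence about -4, curl ≈0 — negative divergence with near-zero curl is a sink.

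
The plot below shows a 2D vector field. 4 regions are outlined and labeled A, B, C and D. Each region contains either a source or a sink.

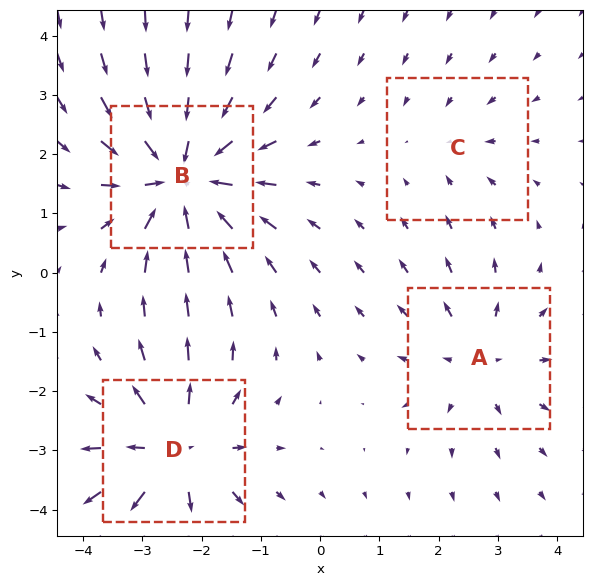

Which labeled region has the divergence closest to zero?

Divergence at each region's feature centre — A: about +3, B: about -7, C: about -2, D: about +5. Region C is closest to zero.

C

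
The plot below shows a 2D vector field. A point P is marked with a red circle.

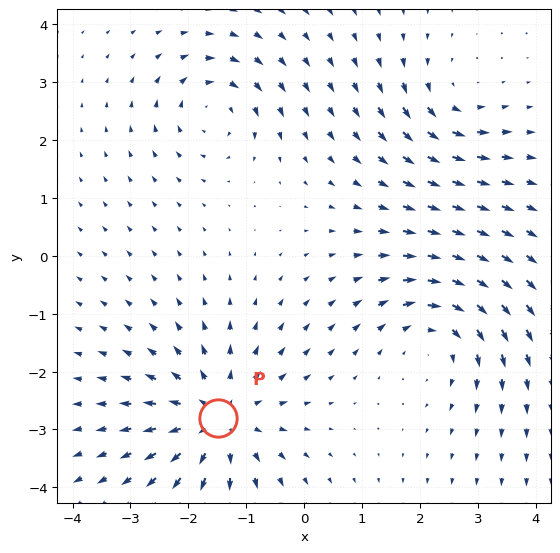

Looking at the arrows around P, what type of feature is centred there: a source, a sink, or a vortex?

source

At P (-1.5, -2.8) the arrows spread outward. Divergence about +5, curl ≈0 — positive divergence with near-zero curl is a source.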